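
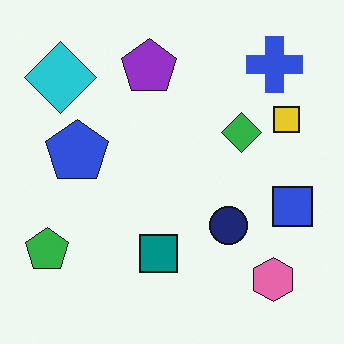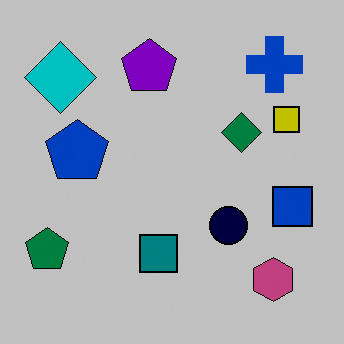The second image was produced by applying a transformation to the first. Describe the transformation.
Aggressively posterized.

Each flat color has snapped to a coarser quantized level — most visibly, the near-white background has dropped to a flat grey.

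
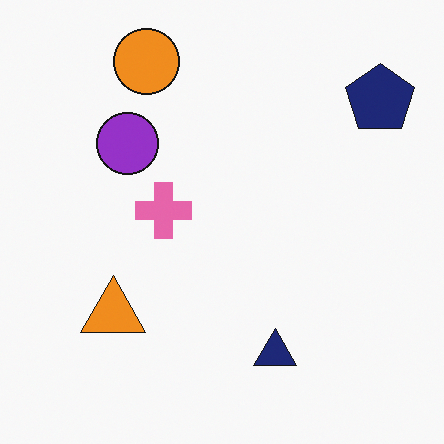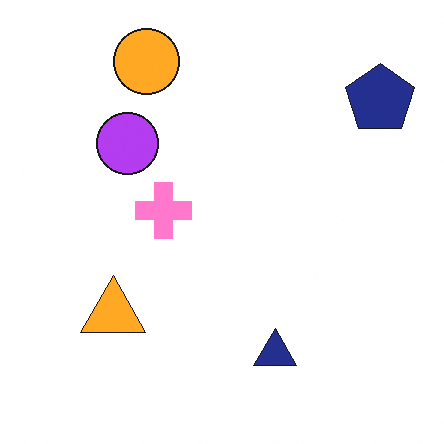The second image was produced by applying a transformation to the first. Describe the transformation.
This is the original image brightened a little.

Every pixel — background and shapes alike — is uniformly brightened.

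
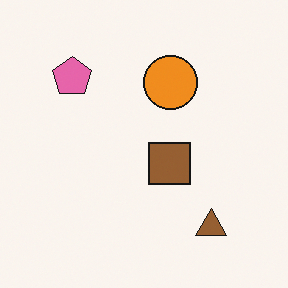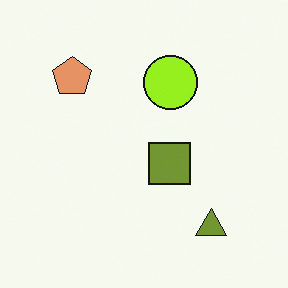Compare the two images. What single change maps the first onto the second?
The transformation is: hue-shifted by a small amount.

Every shape's color has rotated by the same amount around the hue wheel — a uniform hue shift.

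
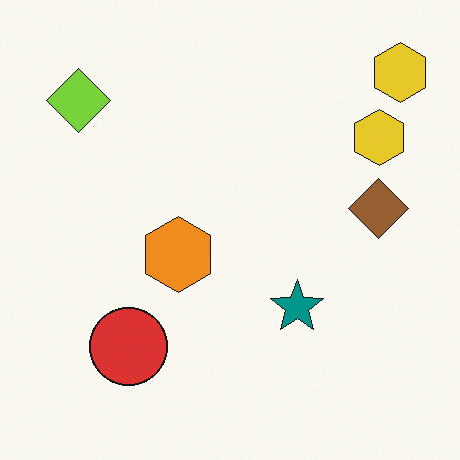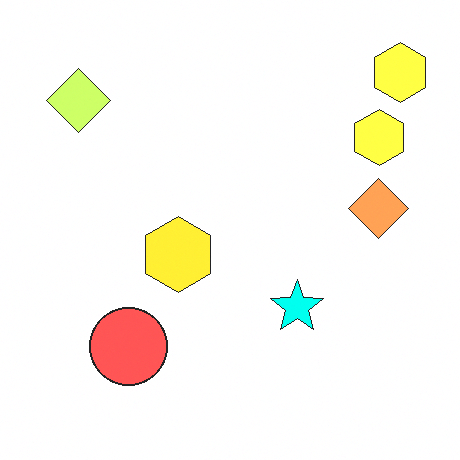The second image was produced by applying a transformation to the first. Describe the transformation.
Substantially brightened.

Every pixel — background and shapes alike — is uniformly brightened.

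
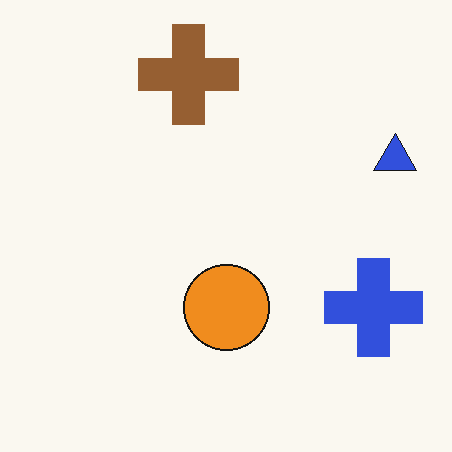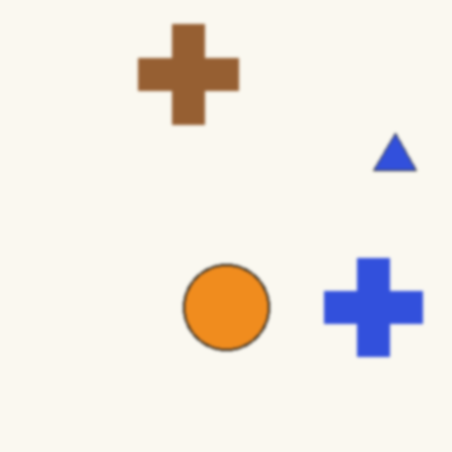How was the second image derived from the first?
The second image is the first lightly blurred.

Shape edges and outlines are uniformly softened across the whole image.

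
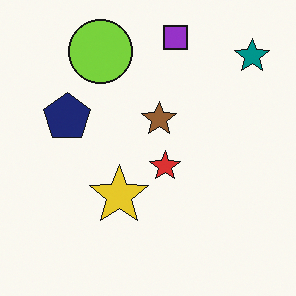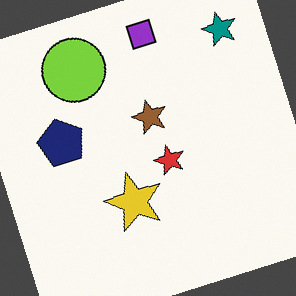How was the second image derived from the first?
The image was rotated counter-clockwise by a moderate amount.

Every shape is tilted by the same angle and the image corners show triangular fill wedges — a whole-image rotation by a non-right angle.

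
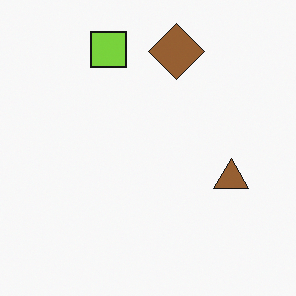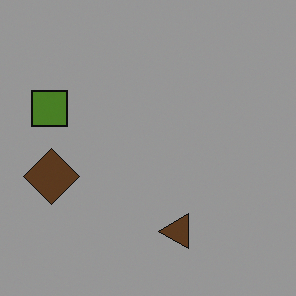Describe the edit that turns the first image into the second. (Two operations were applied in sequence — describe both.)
Transposed (reflected across the top-left ↔ bottom-right diagonal), then noticeably darkened.

Shapes have swapped their row and column positions — what was in the top-right is now in the bottom-left — a diagonal reflection. Every pixel — background and shapes alike — is uniformly darkened.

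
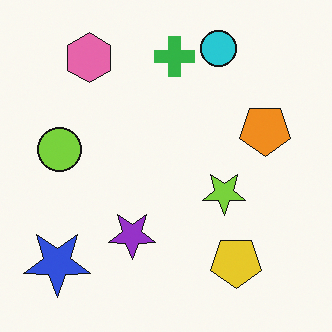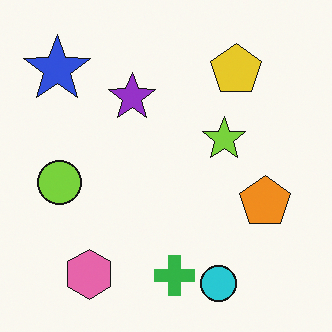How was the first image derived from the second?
The image was flipped vertically (top ↔ bottom).

The cyan circle is in the bottom of the second image and the top of the first — shapes on opposite sides of the horizontal midline have swapped in a mirror flip.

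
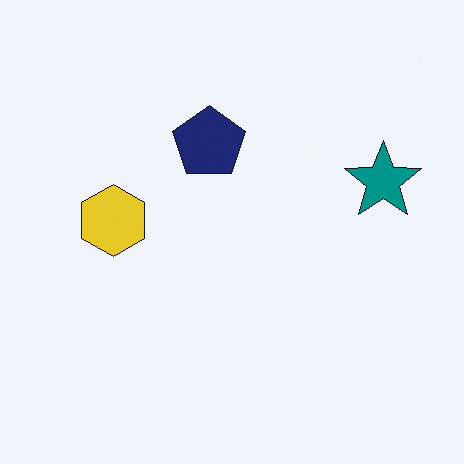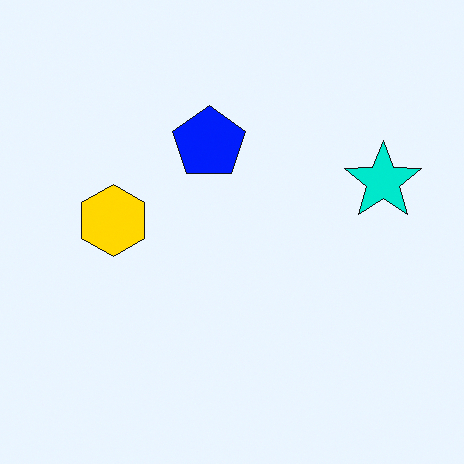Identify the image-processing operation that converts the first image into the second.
This is the original image heavily oversaturated.

All colors are more vivid — a global saturation change.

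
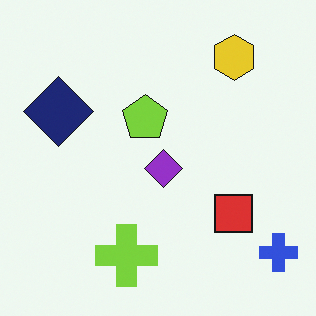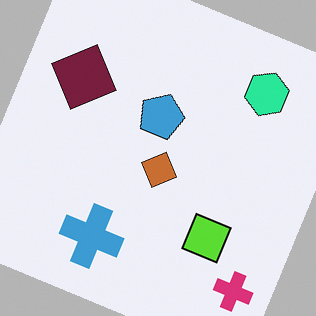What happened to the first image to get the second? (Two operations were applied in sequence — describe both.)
The image was rotated clockwise by a moderate amount, then hue-shifted by a moderate amount.

Every shape is tilted by the same angle and the image corners show triangular fill wedges — a whole-image rotation by a non-right angle. Every shape's color has rotated by the same amount around the hue wheel — a uniform hue shift.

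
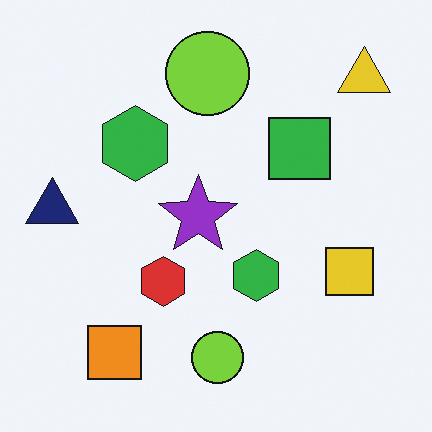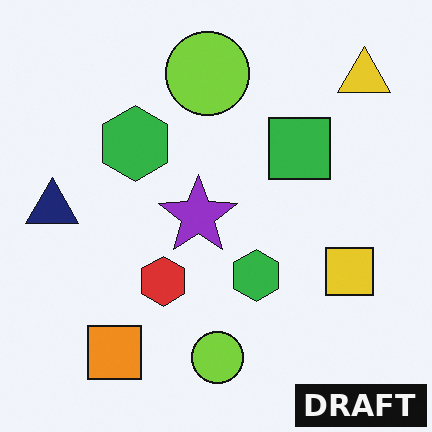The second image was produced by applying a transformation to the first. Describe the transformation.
The second image is the first watermarked with the text "DRAFT" in the lower-right corner.

A dark label reading "DRAFT" appears in the lower-right corner.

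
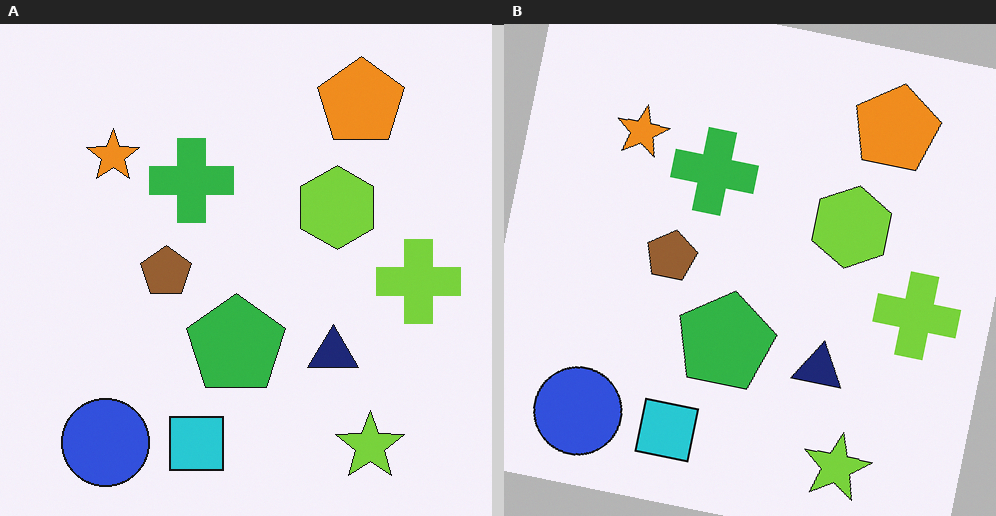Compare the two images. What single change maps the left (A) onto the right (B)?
The image was rotated clockwise by a slight angle.

Every shape is tilted by the same angle and the image corners show triangular fill wedges — a whole-image rotation by a non-right angle.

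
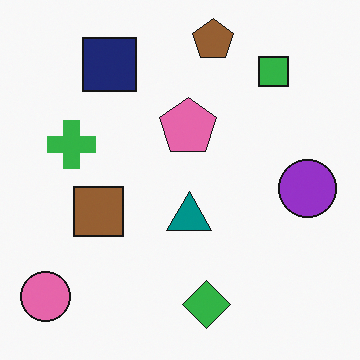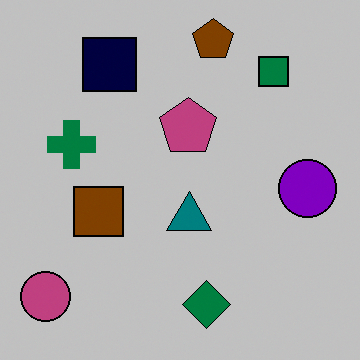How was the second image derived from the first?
This is the original image heavily posterized to just a handful of flat colors.

Each flat color has snapped to a coarser quantized level — most visibly, the near-white background has dropped to a flat grey.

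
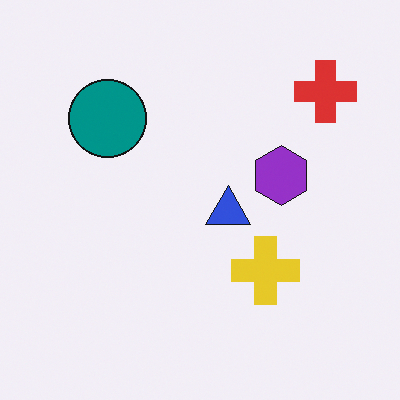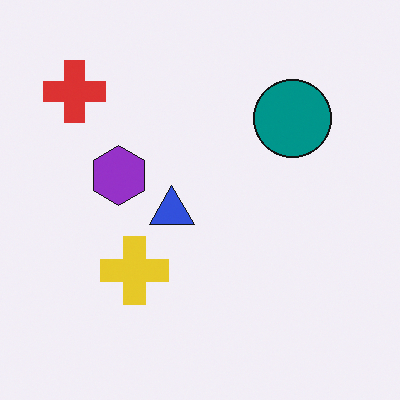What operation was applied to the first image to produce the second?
The second image is the first flipped horizontally (left ↔ right).

The red cross is in the top-right of the first image and the top-left of the second — shapes on opposite sides of the vertical midline have swapped in a mirror flip.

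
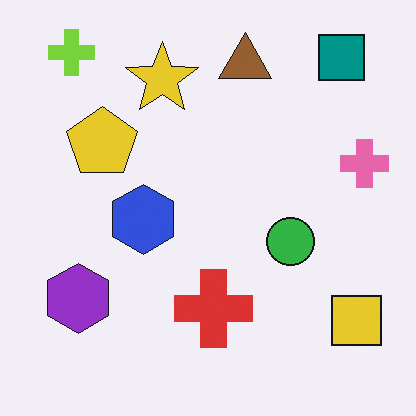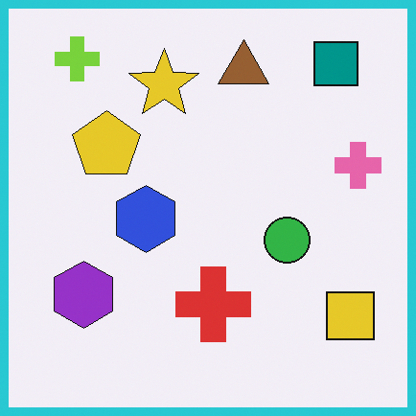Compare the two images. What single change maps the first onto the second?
This is the original image framed with a cyan border.

A solid cyan frame runs around the edge of the second image, with the content slightly shrunk inside it.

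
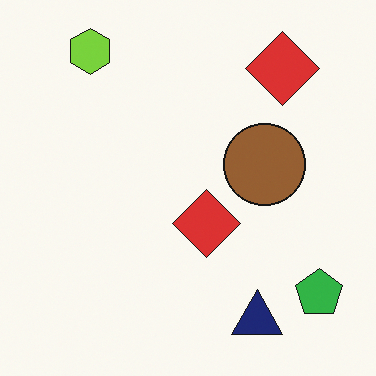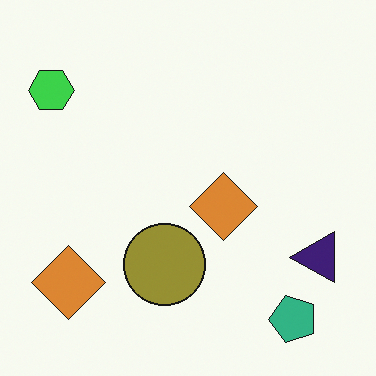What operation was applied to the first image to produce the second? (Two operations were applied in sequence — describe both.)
It was hue-shifted slightly, then transposed (reflected across the top-left ↔ bottom-right diagonal).

Every shape's color has rotated by the same amount around the hue wheel — a uniform hue shift. Shapes have swapped their row and column positions — what was in the top-right is now in the bottom-left — a diagonal reflection.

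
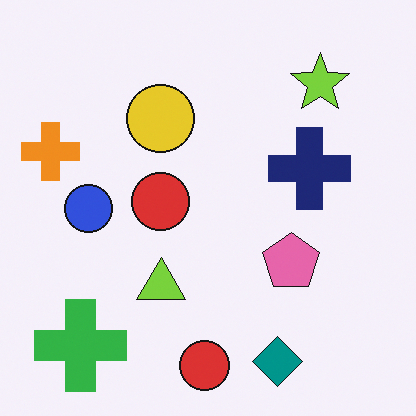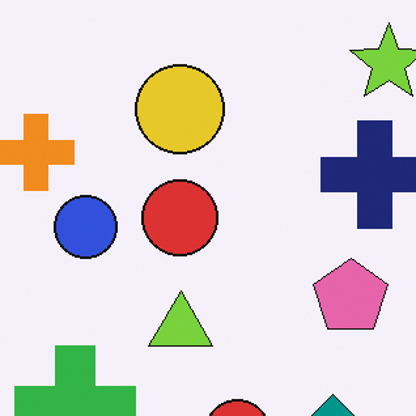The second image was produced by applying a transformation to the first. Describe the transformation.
The transformation is: cropped to a modestly smaller region and rescaled.

The visible shapes are larger and the field of view is narrower; shapes near the original edges may be partly or wholly outside the frame — a crop-and-rescale.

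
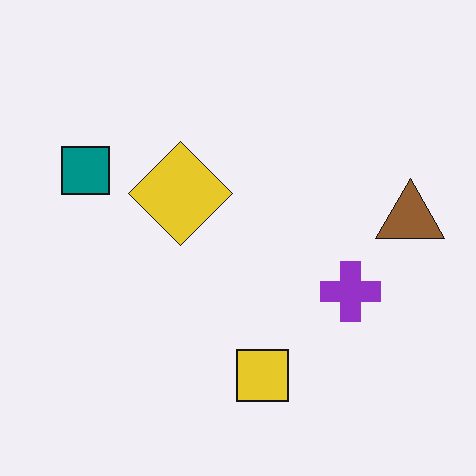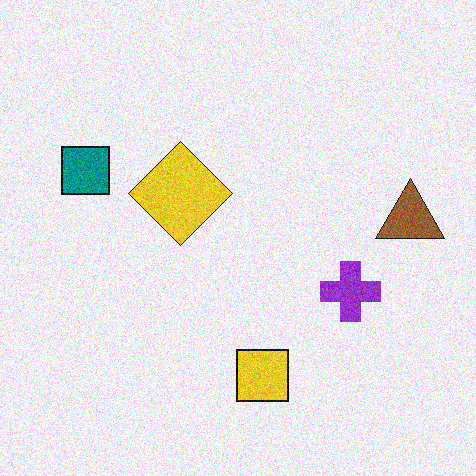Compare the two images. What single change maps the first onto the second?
Degraded with moderate additive noise.

Random speckle covers the whole image, including the flat background.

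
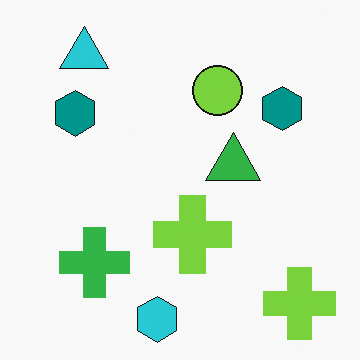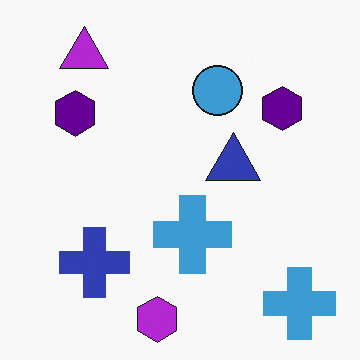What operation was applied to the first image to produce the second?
It was hue-shifted through roughly a third of the color wheel.

Every shape's color has rotated by the same amount around the hue wheel — a uniform hue shift.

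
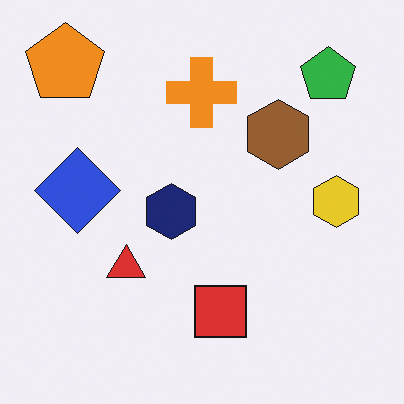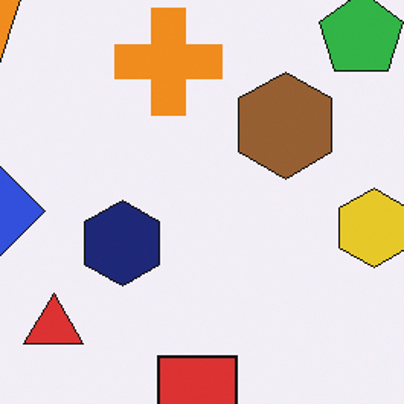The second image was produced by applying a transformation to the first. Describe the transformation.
Cropped to a modestly smaller region and rescaled.

The visible shapes are larger and the field of view is narrower; shapes near the original edges may be partly or wholly outside the frame — a crop-and-rescale.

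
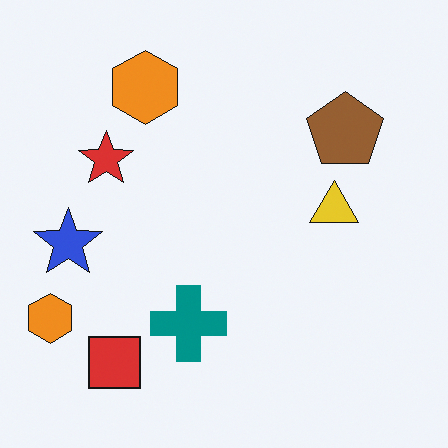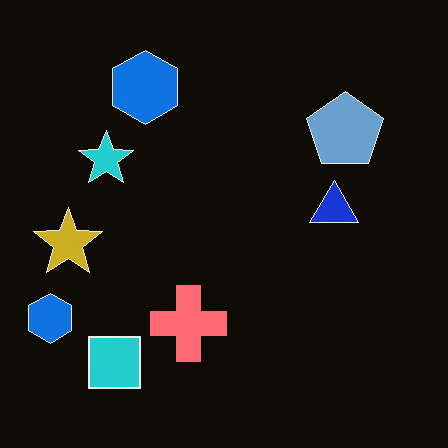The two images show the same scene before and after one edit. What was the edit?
It was color-inverted (negative).

The light background has become dark and every shape's color is its complement — a photographic negative.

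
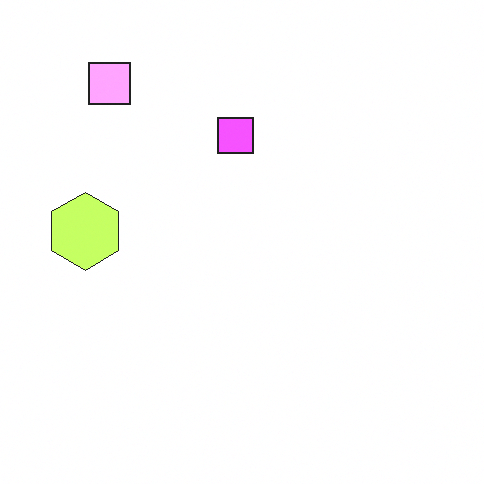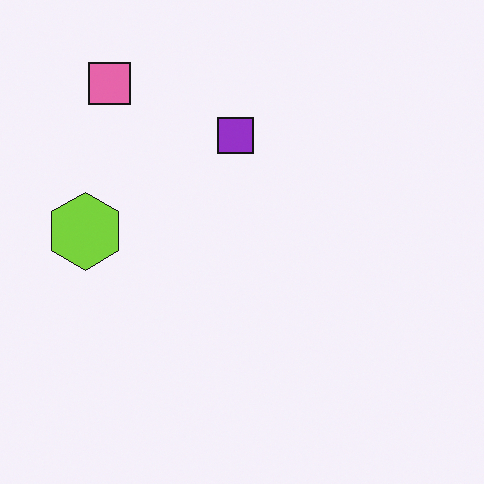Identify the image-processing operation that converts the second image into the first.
The transformation is: substantially brightened.

Every pixel — background and shapes alike — is uniformly brightened.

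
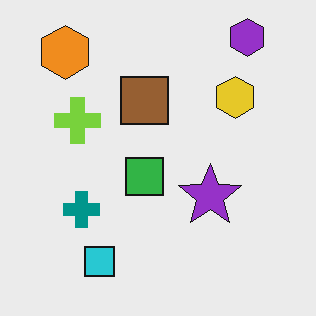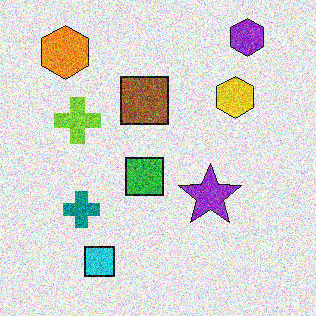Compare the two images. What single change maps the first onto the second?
The image was degraded with heavy additive noise.

Random speckle covers the whole image, including the flat background.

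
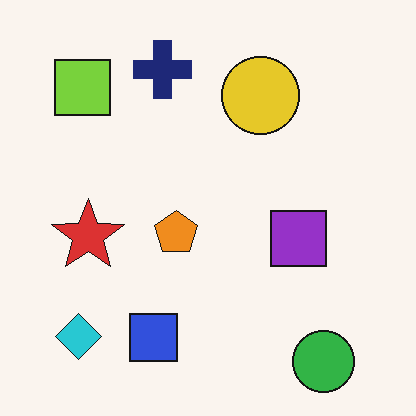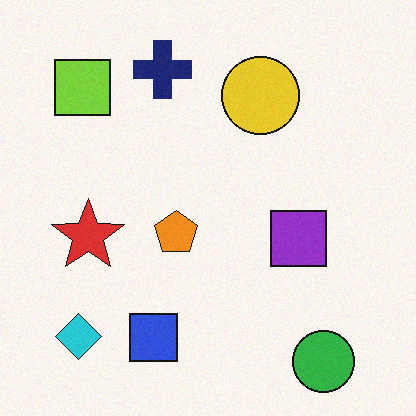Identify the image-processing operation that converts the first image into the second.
Degraded with light additive noise.

Random speckle covers the whole image, including the flat background.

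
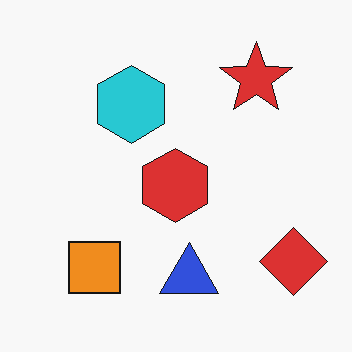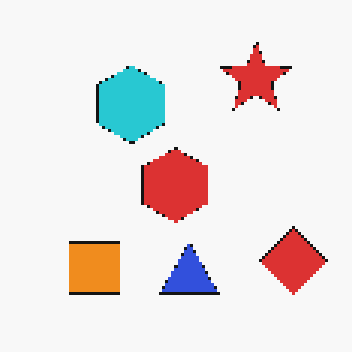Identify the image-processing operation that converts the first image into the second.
This is the original image mildly pixelated.

Shapes are reduced to large square blocks; fine edges and outlines are lost — a downscale-then-upscale (mosaic) effect.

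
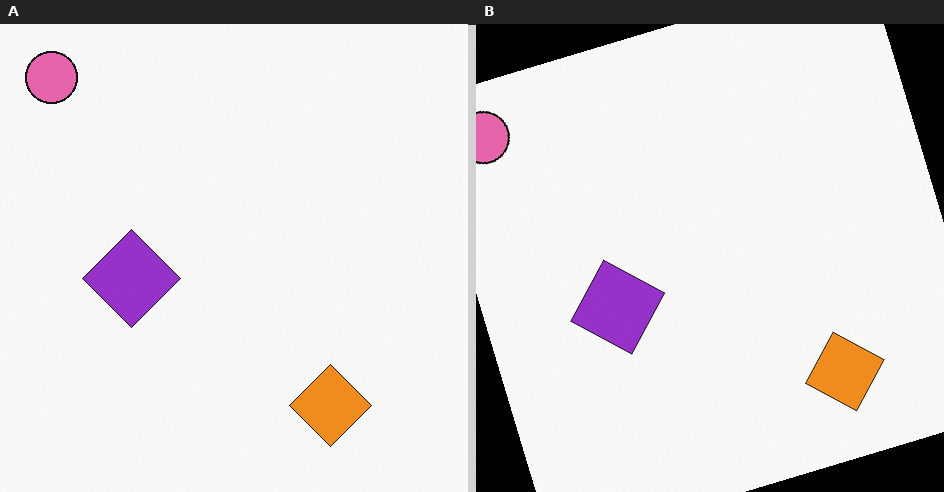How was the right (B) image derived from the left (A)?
The right (B) image is the left (A) rotated counter-clockwise by a clearly visible amount.

Every shape is tilted by the same angle and the image corners show triangular fill wedges — a whole-image rotation by a non-right angle.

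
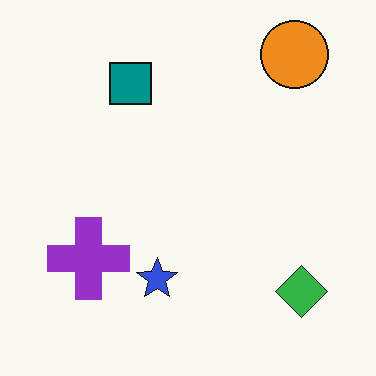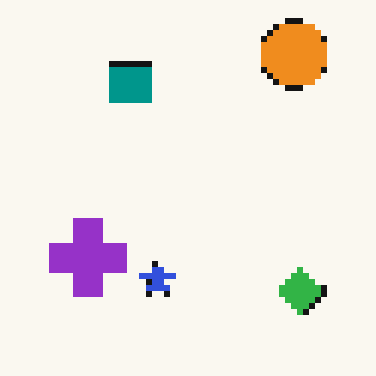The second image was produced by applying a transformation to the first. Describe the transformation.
Pixelated into visible square blocks.

Shapes are reduced to large square blocks; fine edges and outlines are lost — a downscale-then-upscale (mosaic) effect.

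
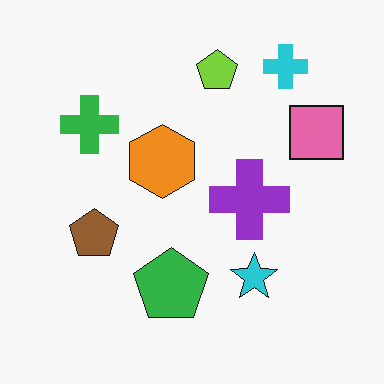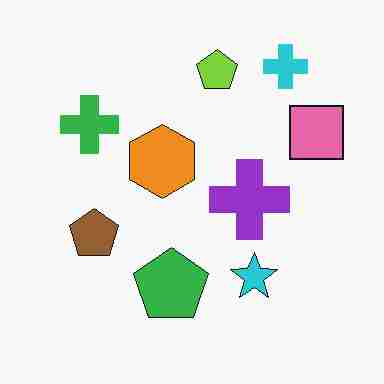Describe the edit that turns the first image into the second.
This is the original image heavily JPEG-compressed with obvious blocking artifacts.

Blocky 8×8 compression artifacts appear around shape edges and the flat background shows ringing — characteristic JPEG degradation.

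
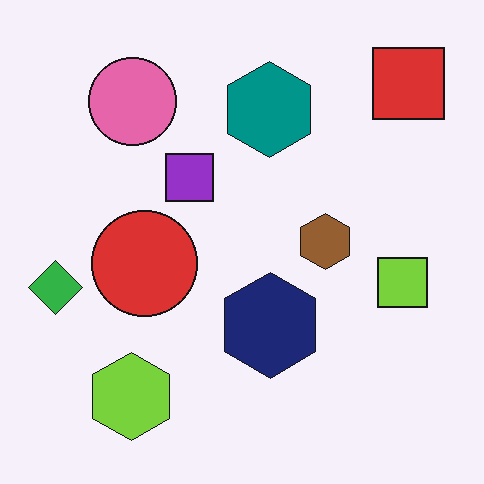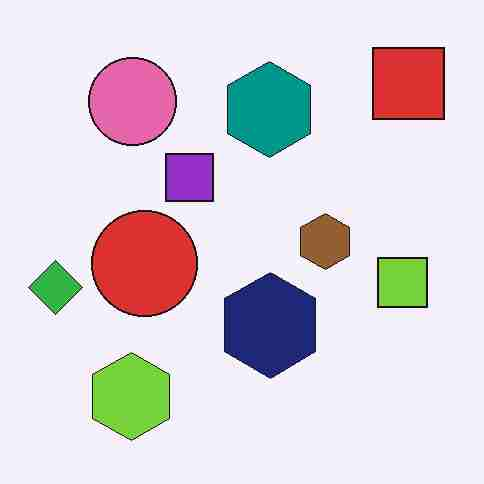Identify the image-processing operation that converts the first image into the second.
The transformation is: heavily JPEG-compressed with obvious blocking artifacts.

Blocky 8×8 compression artifacts appear around shape edges and the flat background shows ringing — characteristic JPEG degradation.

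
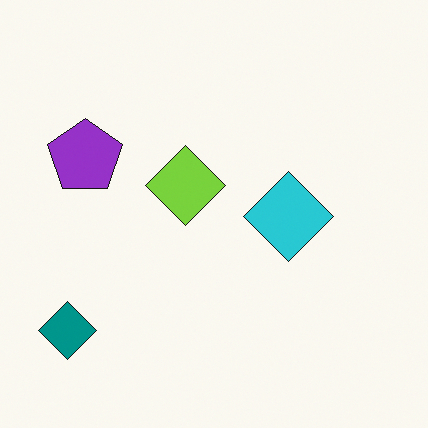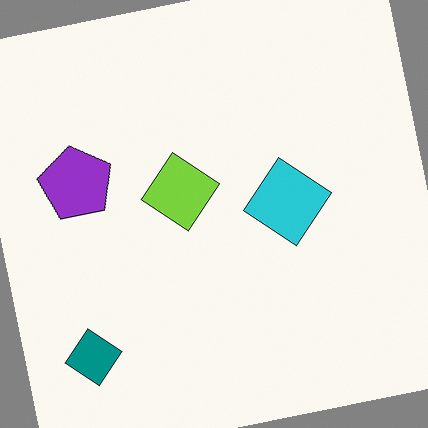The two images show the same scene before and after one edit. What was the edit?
The image was rotated counter-clockwise by a slight angle.

Every shape is tilted by the same angle and the image corners show triangular fill wedges — a whole-image rotation by a non-right angle.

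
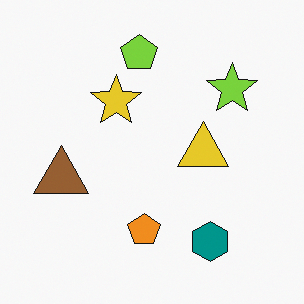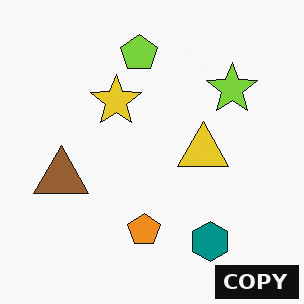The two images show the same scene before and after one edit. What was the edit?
The second image is the first watermarked with the text "COPY" in the lower-right corner.

A dark label reading "COPY" appears in the lower-right corner.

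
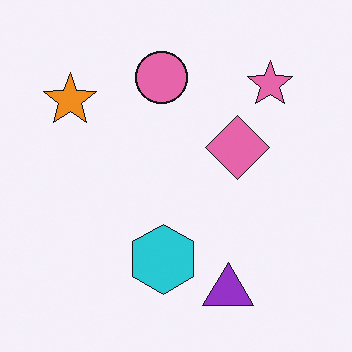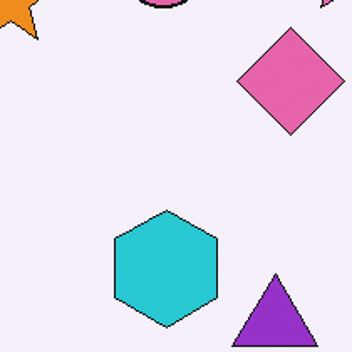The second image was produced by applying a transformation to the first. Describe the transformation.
The second image is the first cropped tightly and scaled back up.

The visible shapes are larger and the field of view is narrower; shapes near the original edges may be partly or wholly outside the frame — a crop-and-rescale.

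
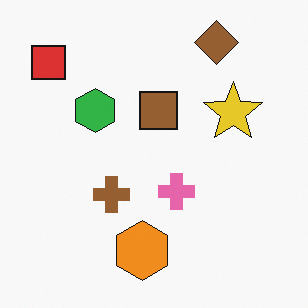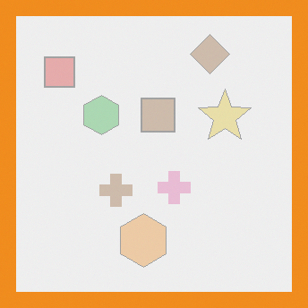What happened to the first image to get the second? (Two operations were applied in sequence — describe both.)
The second image is the first washed out (contrast reduced), then framed with a orange border.

Tones are pushed toward mid-grey across the whole image — a global contrast change. A solid orange frame runs around the edge of the second image, with the content slightly shrunk inside it.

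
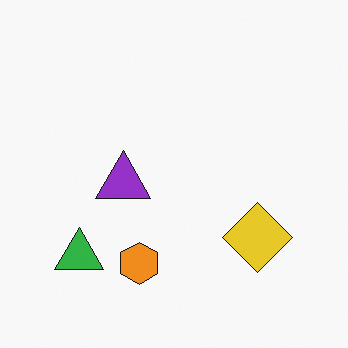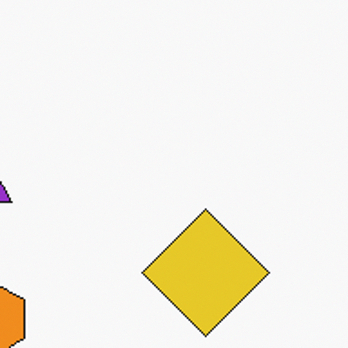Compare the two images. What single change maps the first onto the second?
The image was cropped tightly and scaled back up.

The visible shapes are larger and the field of view is narrower; shapes near the original edges may be partly or wholly outside the frame — a crop-and-rescale.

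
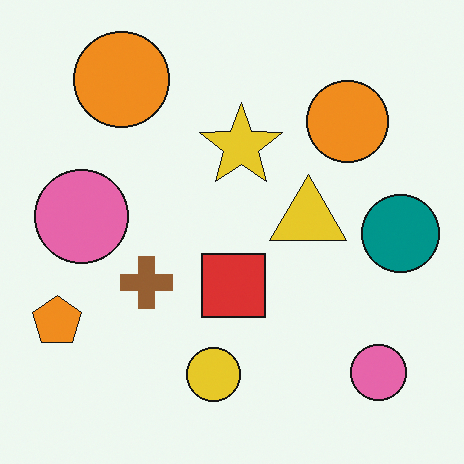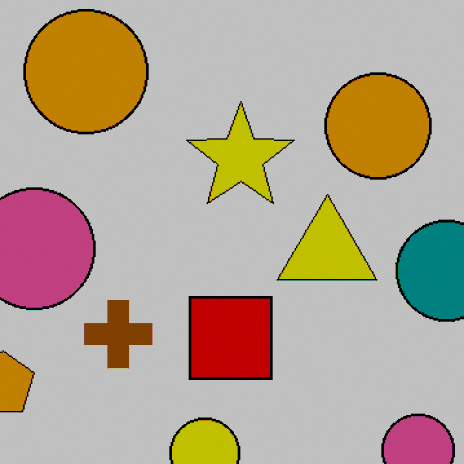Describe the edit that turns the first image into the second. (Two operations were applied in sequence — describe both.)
The transformation is: cropped slightly and scaled back up, then heavily posterized to just a handful of flat colors.

The visible shapes are larger and the field of view is narrower; shapes near the original edges may be partly or wholly outside the frame — a crop-and-rescale. Each flat color has snapped to a coarser quantized level — most visibly, the near-white background has dropped to a flat grey.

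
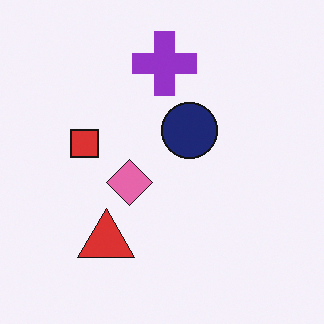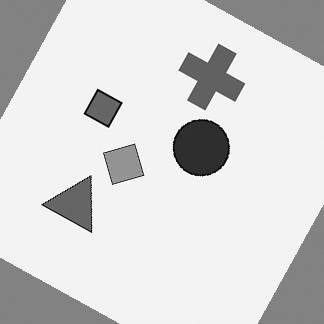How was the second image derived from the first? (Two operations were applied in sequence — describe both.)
The image was converted to grayscale, then rotated clockwise by a clearly visible amount.

All color is removed — every shape is now a shade of grey. Every shape is tilted by the same angle and the image corners show triangular fill wedges — a whole-image rotation by a non-right angle.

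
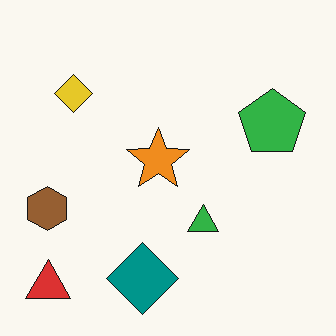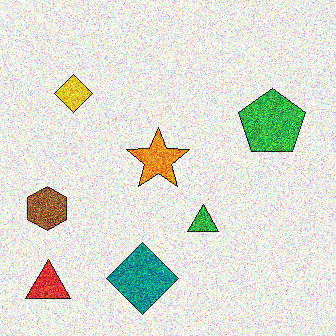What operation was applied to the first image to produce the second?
Degraded with heavy additive noise.

Random speckle covers the whole image, including the flat background.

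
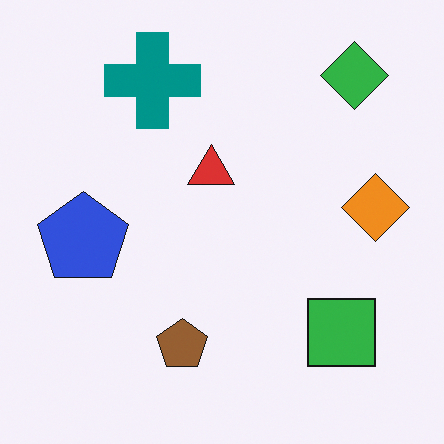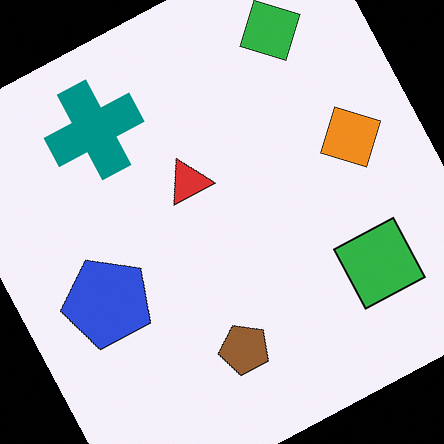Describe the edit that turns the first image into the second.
Rotated counter-clockwise by a clearly visible amount.

Every shape is tilted by the same angle and the image corners show triangular fill wedges — a whole-image rotation by a non-right angle.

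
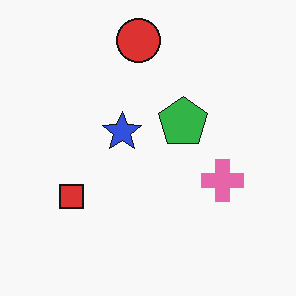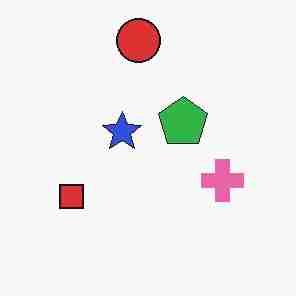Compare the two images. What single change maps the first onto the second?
The transformation is: degraded with heavy JPEG compression.

Blocky 8×8 compression artifacts appear around shape edges and the flat background shows ringing — characteristic JPEG degradation.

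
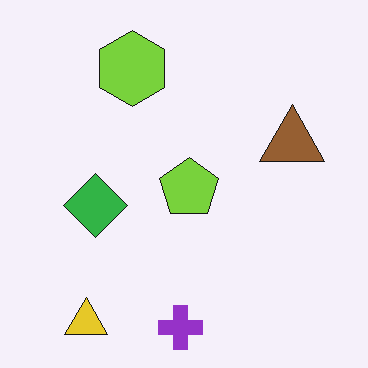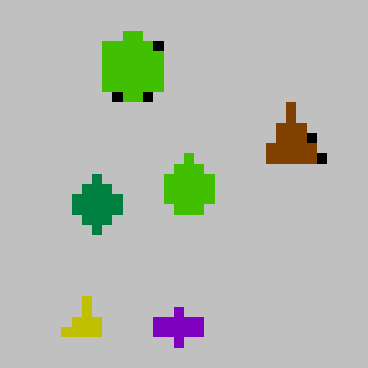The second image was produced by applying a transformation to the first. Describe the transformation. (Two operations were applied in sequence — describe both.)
It was heavily posterized to just a handful of flat colors, then heavily pixelated into large blocks.

Each flat color has snapped to a coarser quantized level — most visibly, the near-white background has dropped to a flat grey. Shapes are reduced to large square blocks; fine edges and outlines are lost — a downscale-then-upscale (mosaic) effect.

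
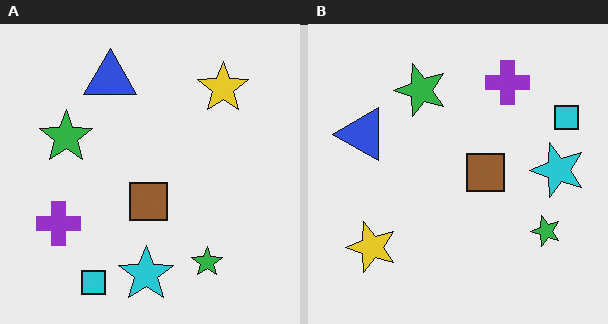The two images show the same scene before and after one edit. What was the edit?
This is the original image transposed (reflected across the top-left ↔ bottom-right diagonal).

Shapes have swapped their row and column positions — what was in the top-right is now in the bottom-left — a diagonal reflection.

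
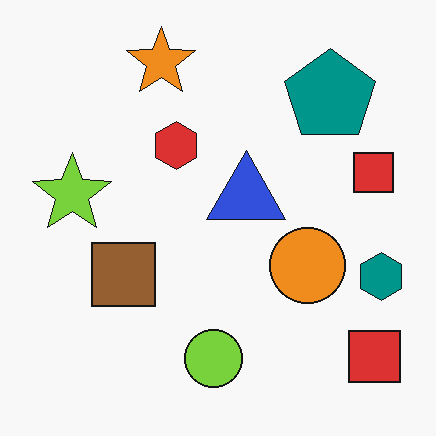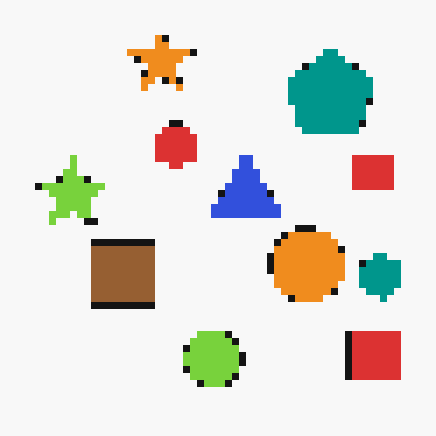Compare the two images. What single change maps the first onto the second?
The image was moderately pixelated.

Shapes are reduced to large square blocks; fine edges and outlines are lost — a downscale-then-upscale (mosaic) effect.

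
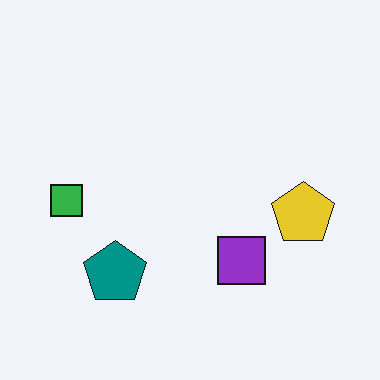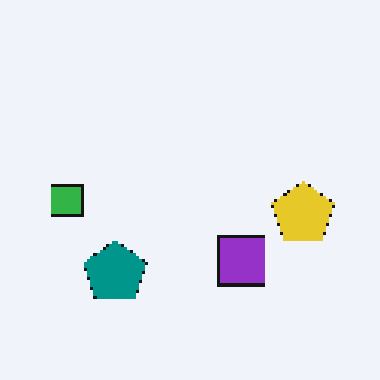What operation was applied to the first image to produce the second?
The image was mildly pixelated.

Shapes are reduced to large square blocks; fine edges and outlines are lost — a downscale-then-upscale (mosaic) effect.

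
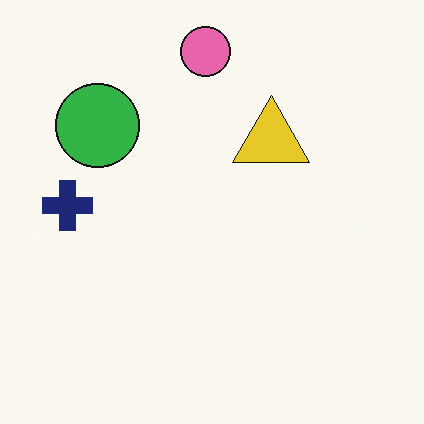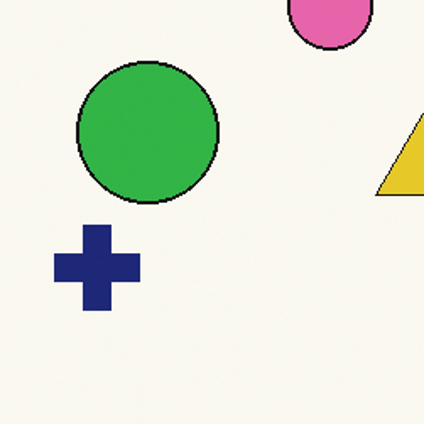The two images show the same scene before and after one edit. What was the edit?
This is the original image cropped to a noticeably smaller region and rescaled.

The visible shapes are larger and the field of view is narrower; shapes near the original edges may be partly or wholly outside the frame — a crop-and-rescale.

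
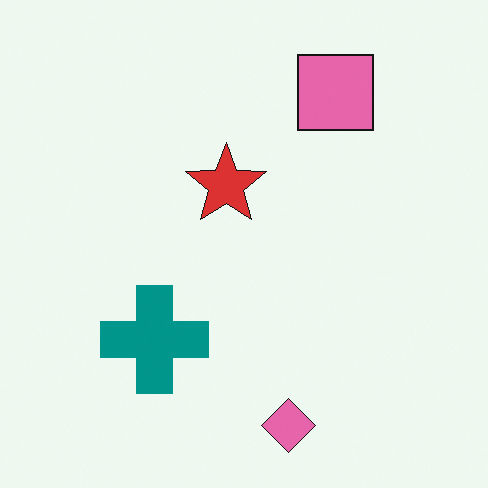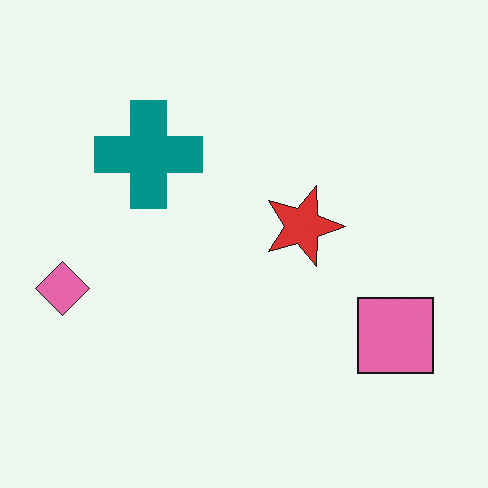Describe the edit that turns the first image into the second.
Rotated 90° clockwise.

The pink diamond sits in the bottom of the first image and the left of the second — consistent with a whole-image 90° clockwise rotation.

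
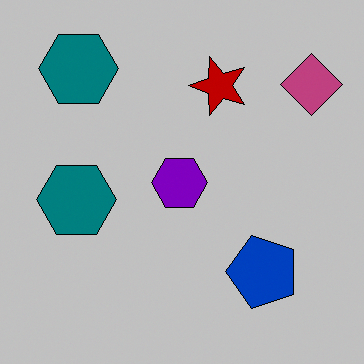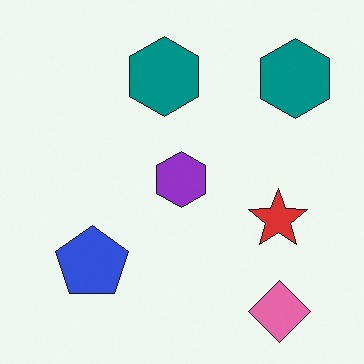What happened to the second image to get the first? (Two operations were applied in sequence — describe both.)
The image was aggressively posterized, then rotated 90° counter-clockwise.

Each flat color has snapped to a coarser quantized level — most visibly, the near-white background has dropped to a flat grey. The pink diamond sits in the bottom-right of the second image and the top-right of the first — consistent with a whole-image 90° counter-clockwise rotation.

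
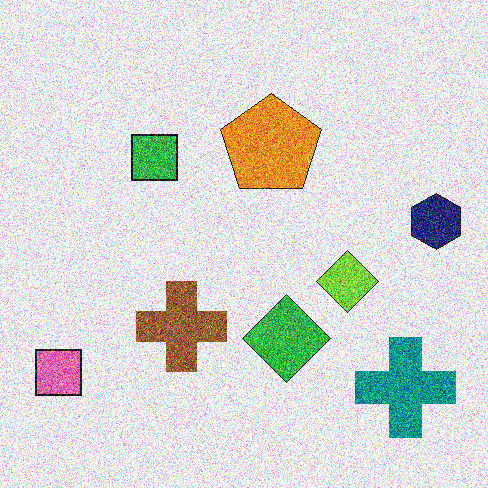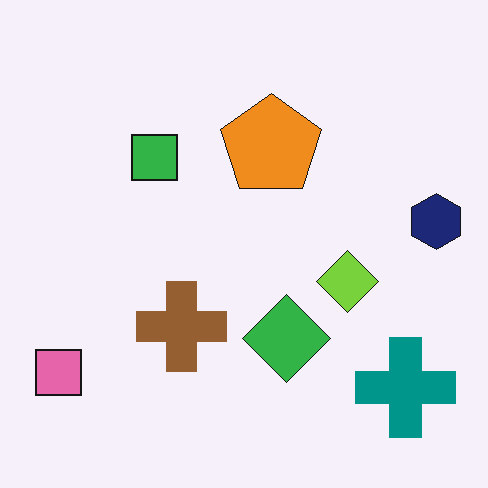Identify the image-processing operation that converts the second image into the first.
The transformation is: degraded with heavy additive noise.

Random speckle covers the whole image, including the flat background.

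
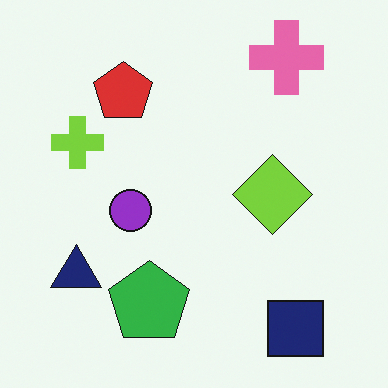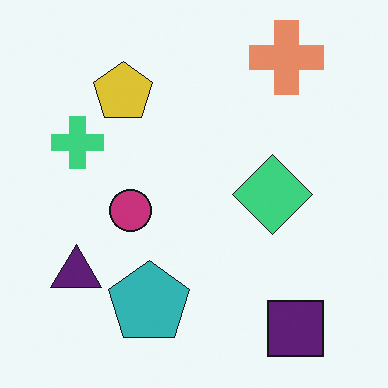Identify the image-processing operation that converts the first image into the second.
It was hue-shifted by a small amount.

Every shape's color has rotated by the same amount around the hue wheel — a uniform hue shift.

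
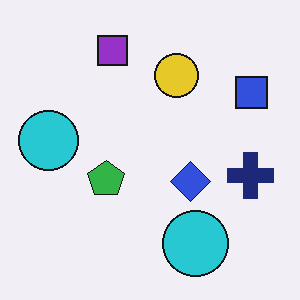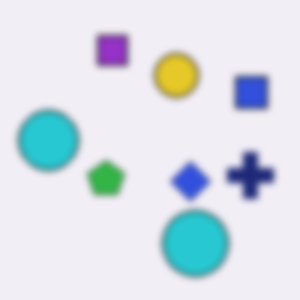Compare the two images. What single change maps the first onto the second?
Moderately blurred.

Shape edges and outlines are uniformly softened across the whole image.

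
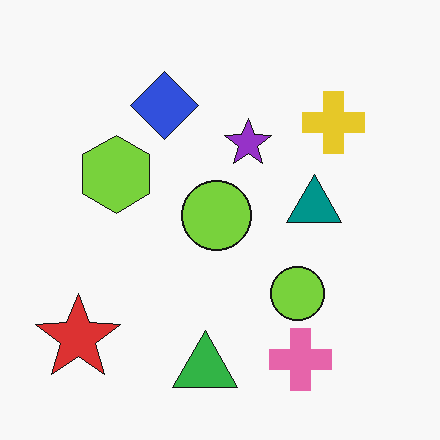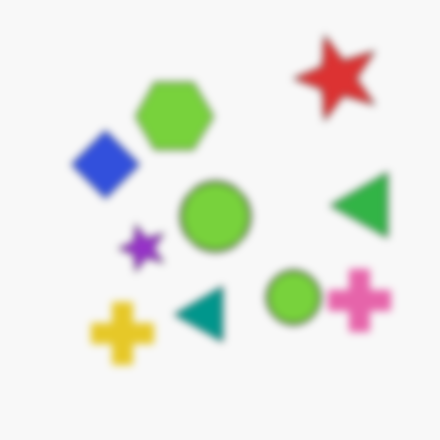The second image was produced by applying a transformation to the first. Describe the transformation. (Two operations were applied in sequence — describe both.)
Moderately blurred, then transposed (reflected across the top-left ↔ bottom-right diagonal).

Shape edges and outlines are uniformly softened across the whole image. Shapes have swapped their row and column positions — what was in the top-right is now in the bottom-left — a diagonal reflection.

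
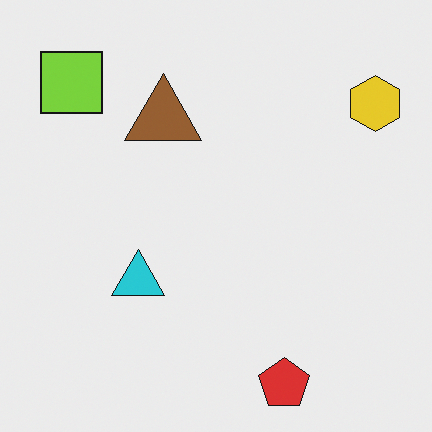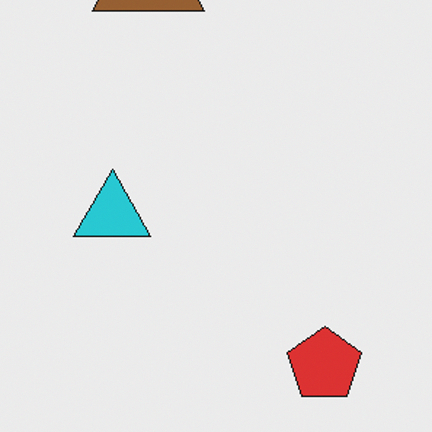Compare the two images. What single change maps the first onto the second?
The transformation is: cropped to a modestly smaller region and rescaled.

The visible shapes are larger and the field of view is narrower; shapes near the original edges may be partly or wholly outside the frame — a crop-and-rescale.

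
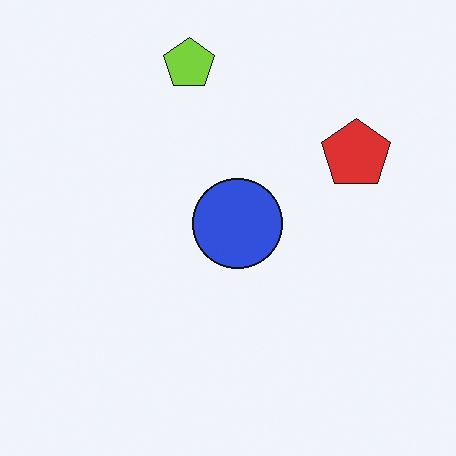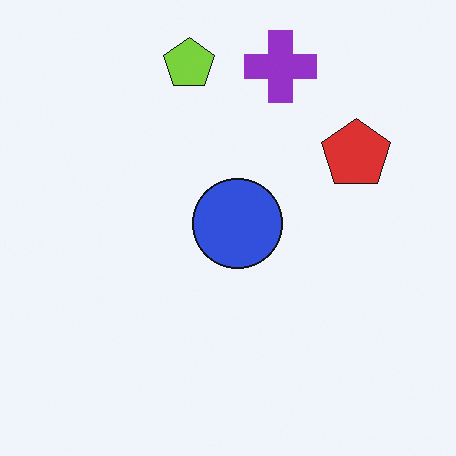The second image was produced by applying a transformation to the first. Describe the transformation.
Overlaid with an additional purple cross.

A purple cross appears in the second image that is absent from the first.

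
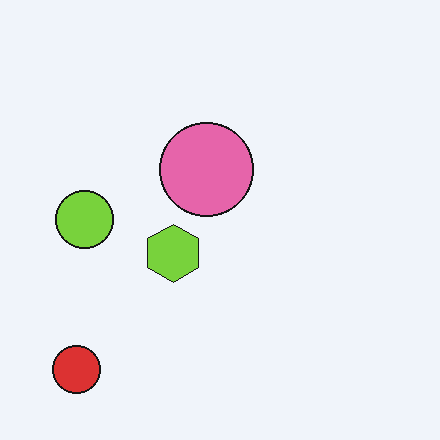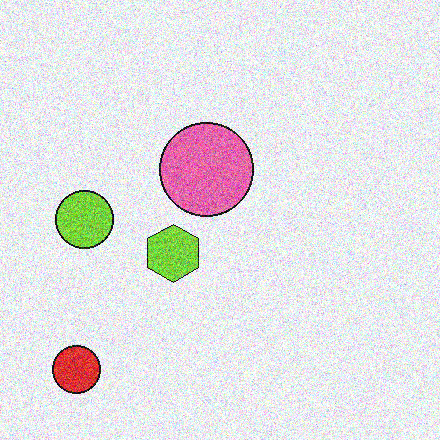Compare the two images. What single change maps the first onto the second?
The second image is the first degraded with strong gaussian noise.

Random speckle covers the whole image, including the flat background.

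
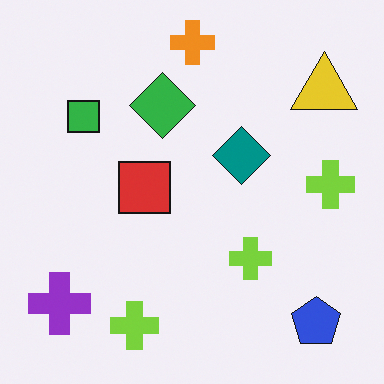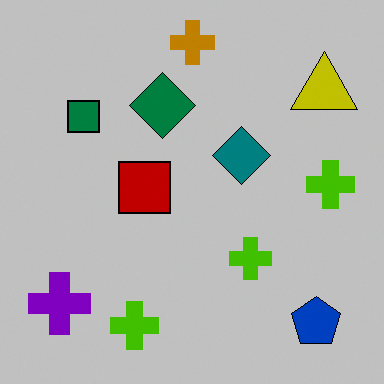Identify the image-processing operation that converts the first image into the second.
It was aggressively posterized.

Each flat color has snapped to a coarser quantized level — most visibly, the near-white background has dropped to a flat grey.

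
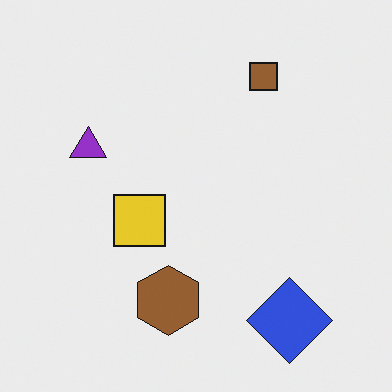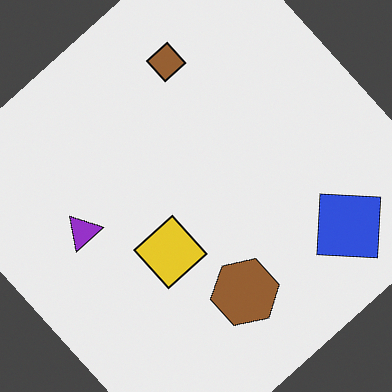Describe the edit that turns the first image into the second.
The image was rotated counter-clockwise by a large amount — several tens of degrees.

Every shape is tilted by the same angle and the image corners show triangular fill wedges — a whole-image rotation by a non-right angle.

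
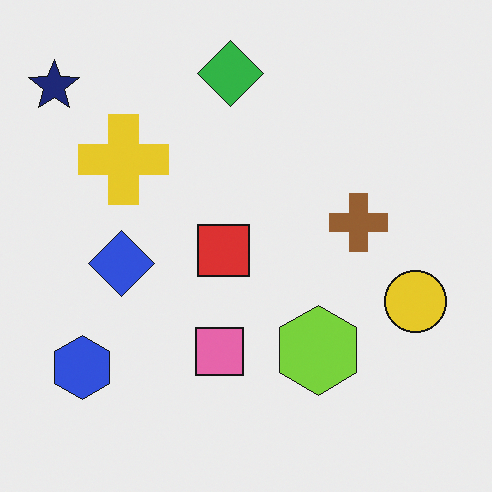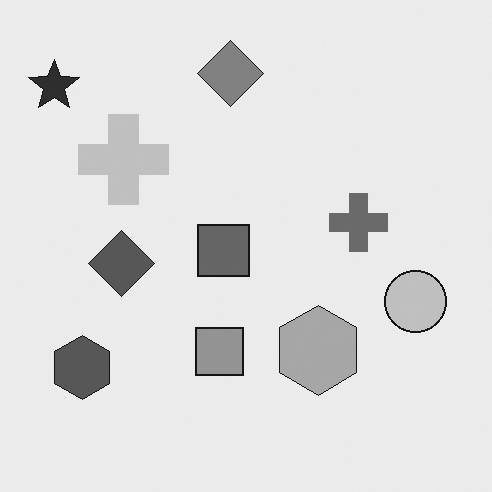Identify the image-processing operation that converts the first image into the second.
The transformation is: converted to grayscale.

All color is removed — every shape is now a shade of grey.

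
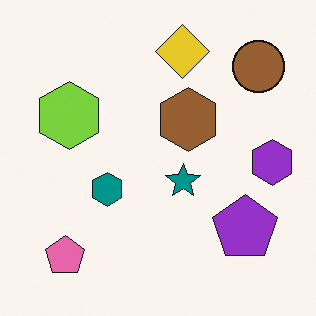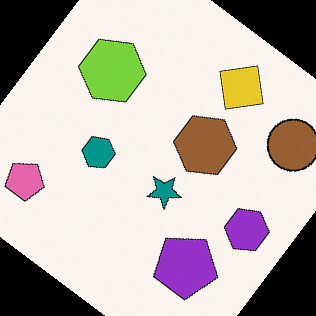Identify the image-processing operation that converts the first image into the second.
The transformation is: rotated clockwise by a large amount — several tens of degrees.

Every shape is tilted by the same angle and the image corners show triangular fill wedges — a whole-image rotation by a non-right angle.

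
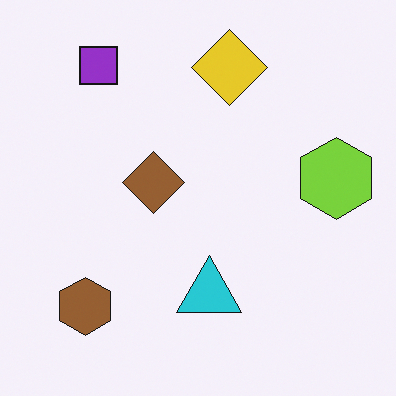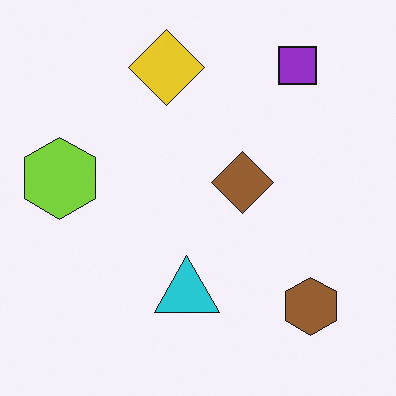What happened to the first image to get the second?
Flipped horizontally (left ↔ right).

The lime hexagon is in the right of the first image and the left of the second — shapes on opposite sides of the vertical midline have swapped in a mirror flip.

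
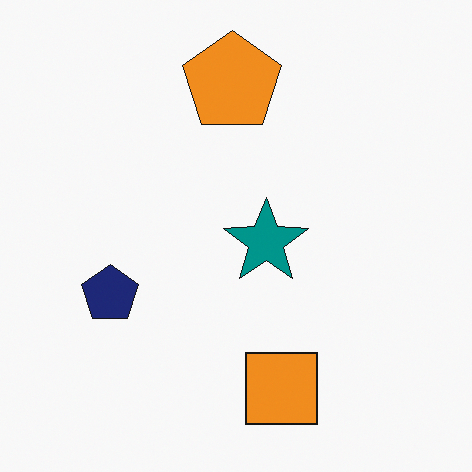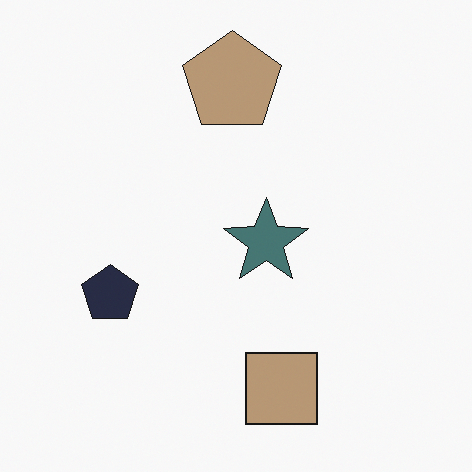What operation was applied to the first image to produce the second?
The second image is the first heavily desaturated.

All colors are more muted and greyish — a global saturation change.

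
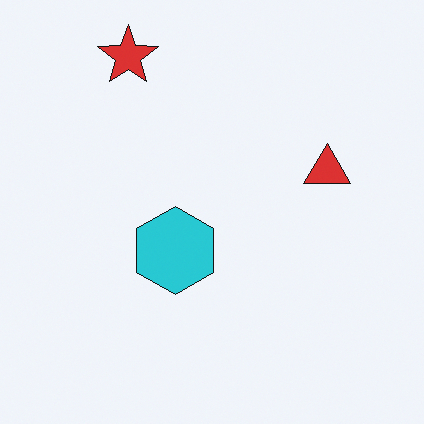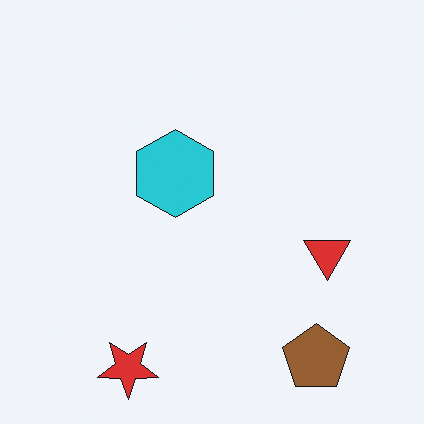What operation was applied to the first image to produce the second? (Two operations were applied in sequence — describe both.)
The image was flipped vertically (top ↔ bottom), then overlaid with an additional brown pentagon.

The red star is in the top-left of the first image and the bottom-left of the second — shapes on opposite sides of the horizontal midline have swapped in a mirror flip. A brown pentagon appears in the second image that is absent from the first.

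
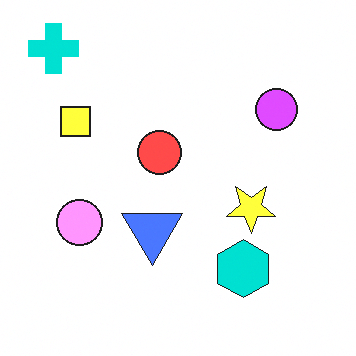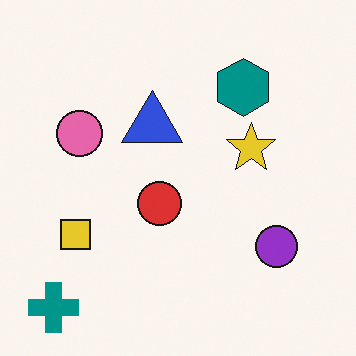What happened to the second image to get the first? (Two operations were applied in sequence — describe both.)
This is the original image flipped vertically (top ↔ bottom), then brightened a lot.

The teal cross is in the bottom-left of the second image and the top-left of the first — shapes on opposite sides of the horizontal midline have swapped in a mirror flip. Every pixel — background and shapes alike — is uniformly brightened.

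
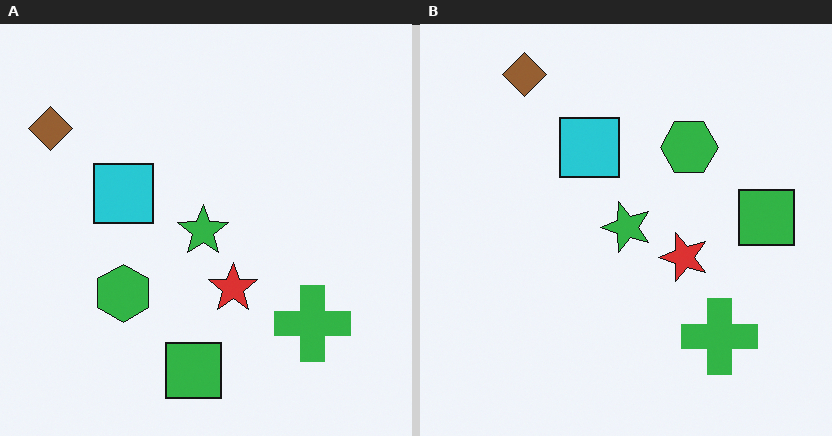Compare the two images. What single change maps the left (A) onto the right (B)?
The right (B) image is the left (A) transposed (reflected across the top-left ↔ bottom-right diagonal).

Shapes have swapped their row and column positions — what was in the top-right is now in the bottom-left — a diagonal reflection.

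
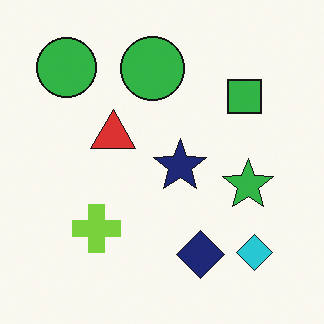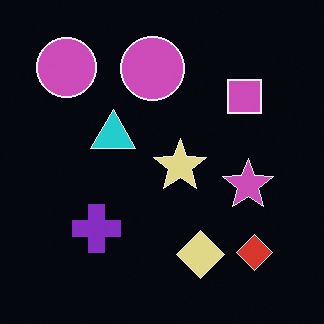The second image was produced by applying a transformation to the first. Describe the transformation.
The image was color-inverted (negative).

The light background has become dark and every shape's color is its complement — a photographic negative.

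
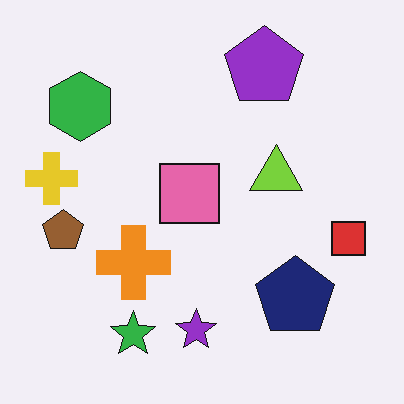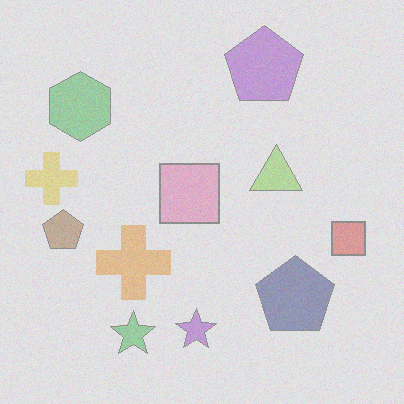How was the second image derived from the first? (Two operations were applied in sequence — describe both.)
Degraded with visible gaussian noise, then given much lower contrast.

Random speckle covers the whole image, including the flat background. Tones are pushed toward mid-grey across the whole image — a global contrast change.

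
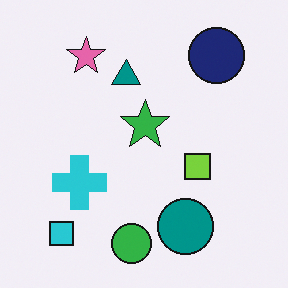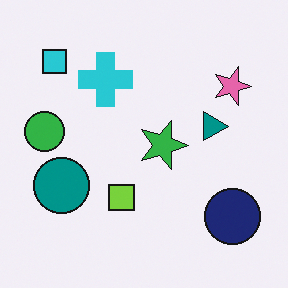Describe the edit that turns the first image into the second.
The second image is the first rotated 90° clockwise.

The cyan square sits in the bottom-left of the first image and the top-left of the second — consistent with a whole-image 90° clockwise rotation.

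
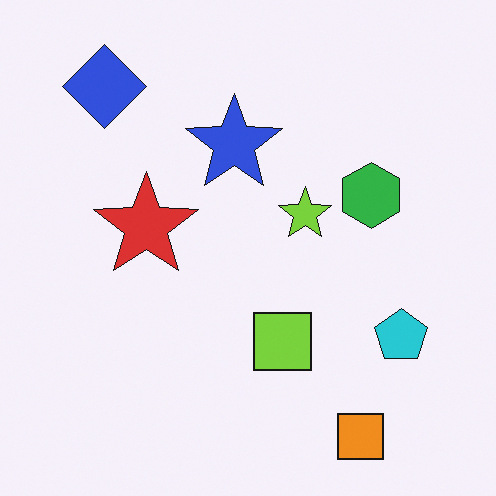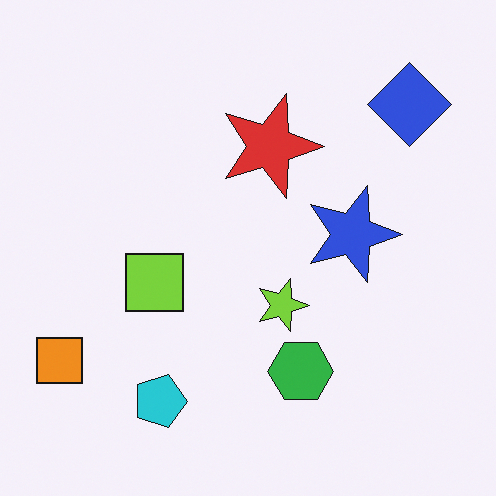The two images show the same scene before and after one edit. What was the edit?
This is the original image rotated 90° clockwise.

The orange square sits in the bottom-right of the first image and the bottom-left of the second — consistent with a whole-image 90° clockwise rotation.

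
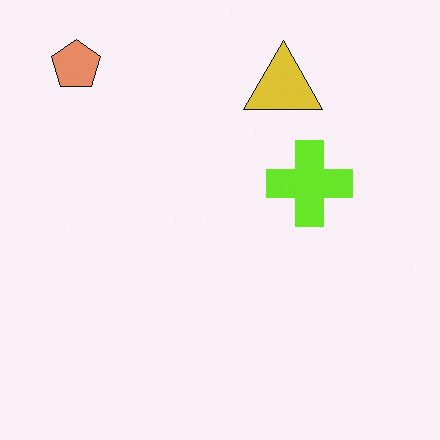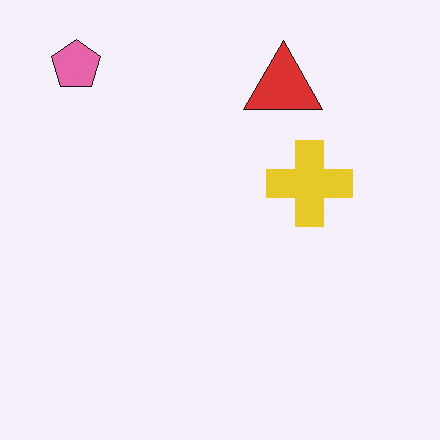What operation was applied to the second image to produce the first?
The transformation is: hue-shifted by a small amount.

Every shape's color has rotated by the same amount around the hue wheel — a uniform hue shift.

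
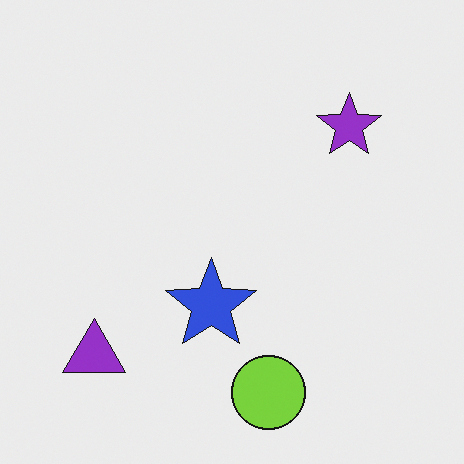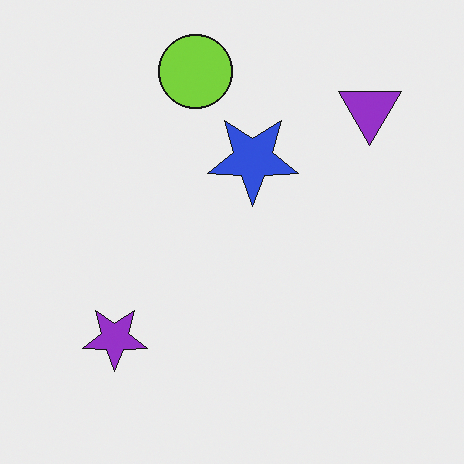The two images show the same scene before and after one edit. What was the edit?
This is the original image rotated 180°.

The purple triangle sits in the bottom-left of the first image and the top-right of the second — consistent with a whole-image 180° rotation.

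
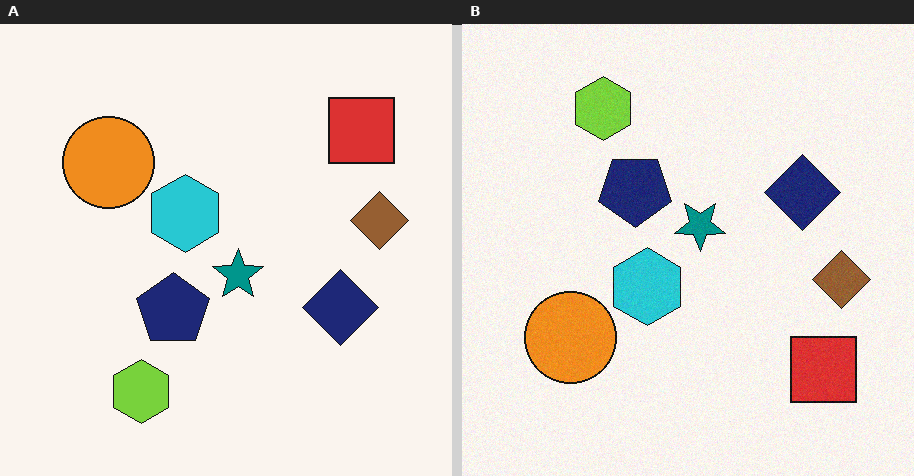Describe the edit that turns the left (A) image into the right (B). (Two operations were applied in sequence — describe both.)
This is the original image degraded with light additive noise, then flipped vertically (top ↔ bottom).

Random speckle covers the whole image, including the flat background. The lime hexagon is in the bottom-left of the left (A) image and the top-left of the right (B) — shapes on opposite sides of the horizontal midline have swapped in a mirror flip.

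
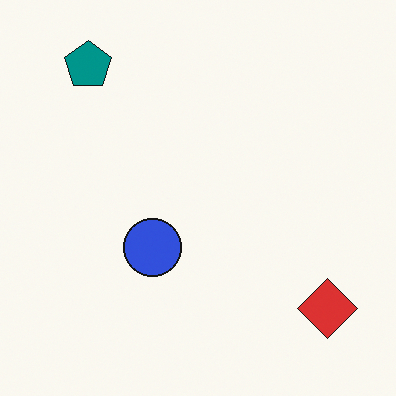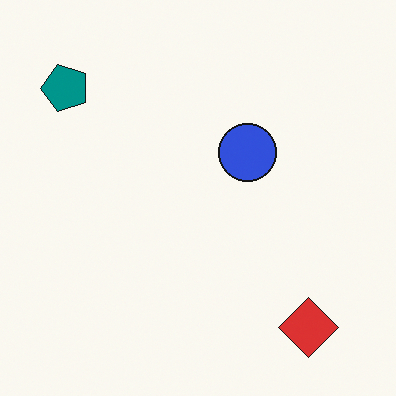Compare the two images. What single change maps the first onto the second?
Transposed (reflected across the top-left ↔ bottom-right diagonal).

Shapes have swapped their row and column positions — what was in the top-right is now in the bottom-left — a diagonal reflection.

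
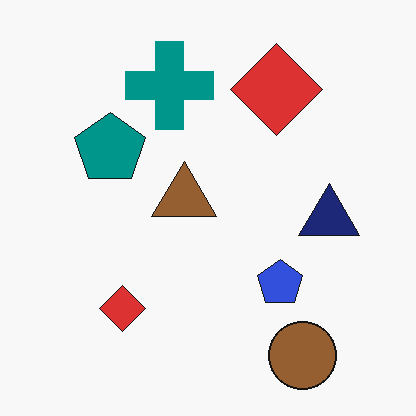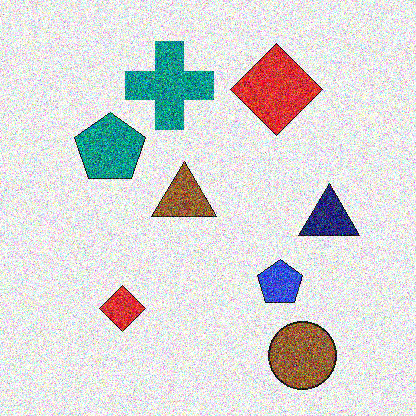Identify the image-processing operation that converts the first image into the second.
This is the original image degraded with strong gaussian noise.

Random speckle covers the whole image, including the flat background.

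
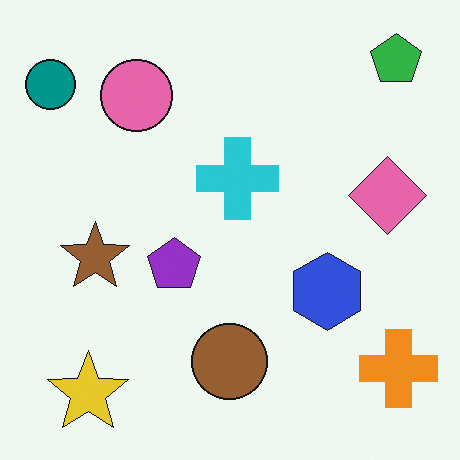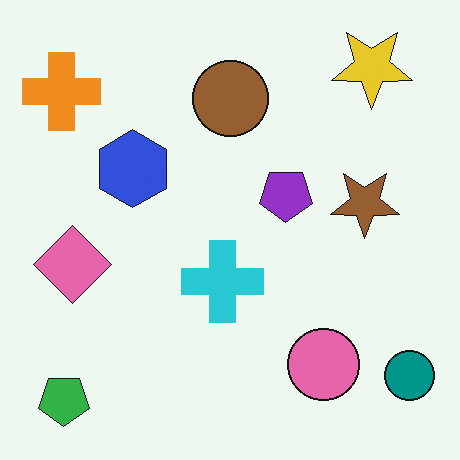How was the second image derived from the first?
The second image is the first rotated 180°.

The green pentagon sits in the top-right of the first image and the bottom-left of the second — consistent with a whole-image 180° rotation.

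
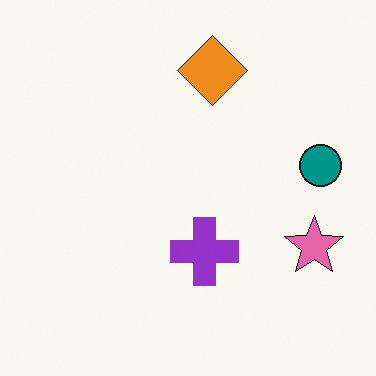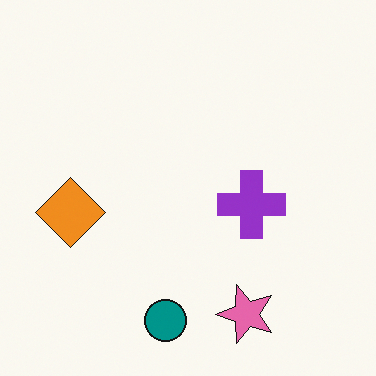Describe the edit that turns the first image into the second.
The image was transposed (reflected across the top-left ↔ bottom-right diagonal).

Shapes have swapped their row and column positions — what was in the top-right is now in the bottom-left — a diagonal reflection.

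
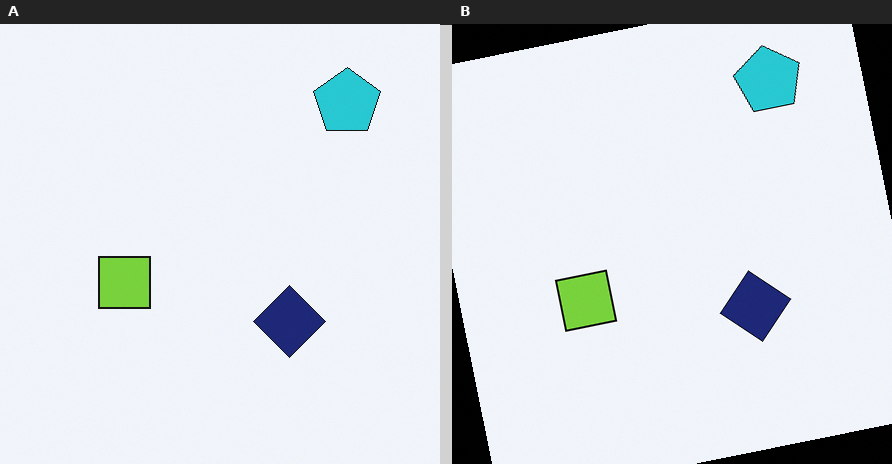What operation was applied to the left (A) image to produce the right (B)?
The image was rotated counter-clockwise by a few degrees.

Every shape is tilted by the same angle and the image corners show triangular fill wedges — a whole-image rotation by a non-right angle.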